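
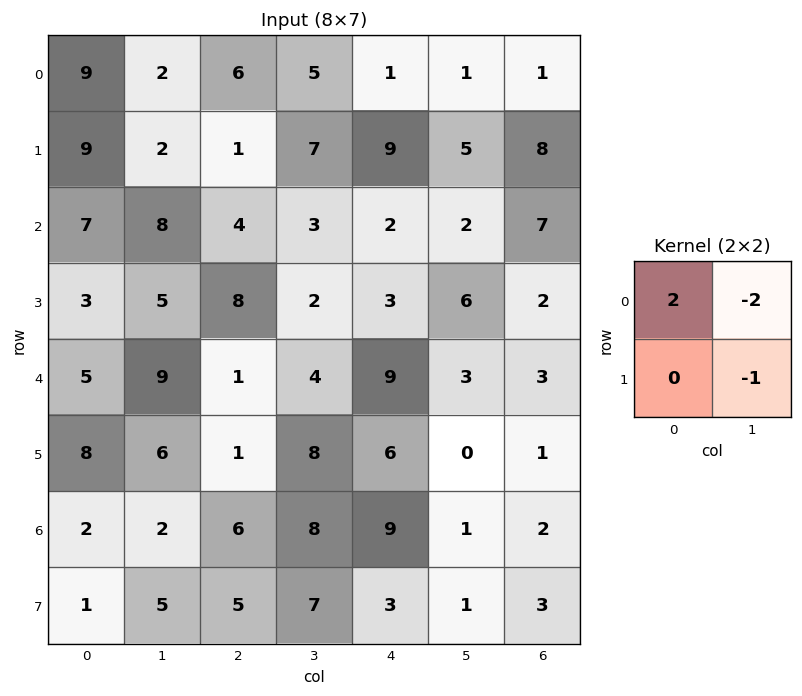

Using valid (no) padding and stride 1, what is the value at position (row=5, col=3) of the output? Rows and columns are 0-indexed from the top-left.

The receptive field on the input at this output position is [8 6 / 8 9]. Elementwise product with the kernel and sum: 8·2 + 6·-2 + 9·-1.

-5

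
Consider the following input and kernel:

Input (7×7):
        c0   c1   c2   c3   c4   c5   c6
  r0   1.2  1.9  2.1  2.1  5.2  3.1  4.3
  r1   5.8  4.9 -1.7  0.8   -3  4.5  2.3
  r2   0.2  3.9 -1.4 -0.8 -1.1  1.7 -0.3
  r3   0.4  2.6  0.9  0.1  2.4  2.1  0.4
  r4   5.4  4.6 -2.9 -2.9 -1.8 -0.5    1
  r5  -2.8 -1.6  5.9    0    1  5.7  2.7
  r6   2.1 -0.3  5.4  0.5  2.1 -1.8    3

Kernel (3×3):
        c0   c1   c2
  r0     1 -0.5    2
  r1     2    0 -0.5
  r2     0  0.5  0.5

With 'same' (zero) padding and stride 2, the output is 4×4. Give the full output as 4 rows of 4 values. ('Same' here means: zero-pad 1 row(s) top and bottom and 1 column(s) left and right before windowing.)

4.4 2.3 3.4 7.35
6.45 16.05 11.1 6.95
0.5 15.95 0.9 2.25
-1.65 -5.4 12.8 0.75

Output[0,0]: The receptive field on the zero-padded input at this output position is [0 0 0 / 0 1.2 1.9 / 0 5.8 4.9]. Elementwise product with the kernel and sum: 0·1 + 0·-0.5 + 0·2 + 0·2 + 1.9·-0.5 + 5.8·0.5 + 4.9·0.5.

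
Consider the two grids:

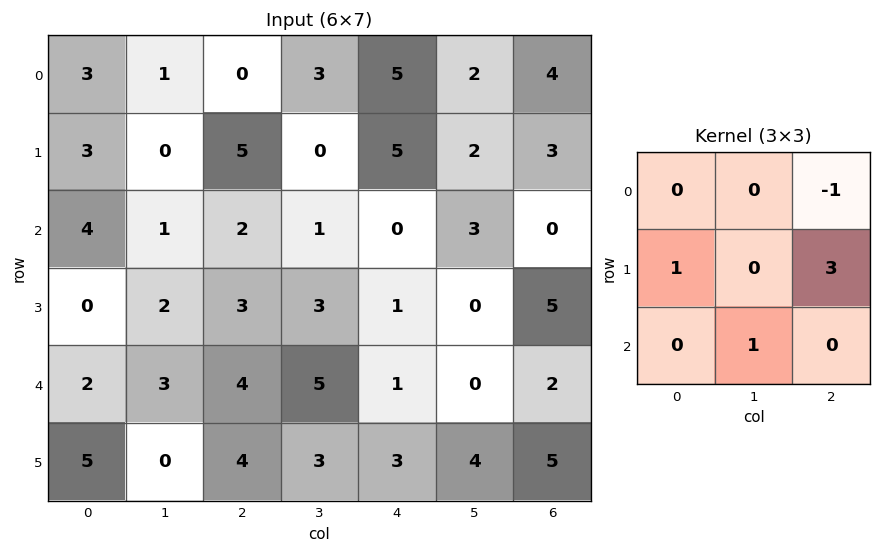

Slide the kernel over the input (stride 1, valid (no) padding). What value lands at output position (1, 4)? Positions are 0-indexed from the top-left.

The receptive field on the input at this output position is [5 2 3 / 0 3 0 / 1 0 5]. Elementwise product with the kernel and sum: 3·-1 + 0·1 + 0·3 + 0·1.

-3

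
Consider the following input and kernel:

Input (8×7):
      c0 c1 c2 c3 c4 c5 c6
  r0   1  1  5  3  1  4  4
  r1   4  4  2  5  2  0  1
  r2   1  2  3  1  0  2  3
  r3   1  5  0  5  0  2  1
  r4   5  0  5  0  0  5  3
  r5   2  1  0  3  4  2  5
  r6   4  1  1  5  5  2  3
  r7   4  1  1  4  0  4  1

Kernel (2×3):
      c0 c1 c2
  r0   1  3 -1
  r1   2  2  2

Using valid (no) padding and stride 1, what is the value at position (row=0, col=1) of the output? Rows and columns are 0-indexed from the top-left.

35

The receptive field on the input at this output position is [1 5 3 / 4 2 5]. Elementwise product with the kernel and sum: 1·1 + 5·3 + 3·-1 + 4·2 + 2·2 + 5·2.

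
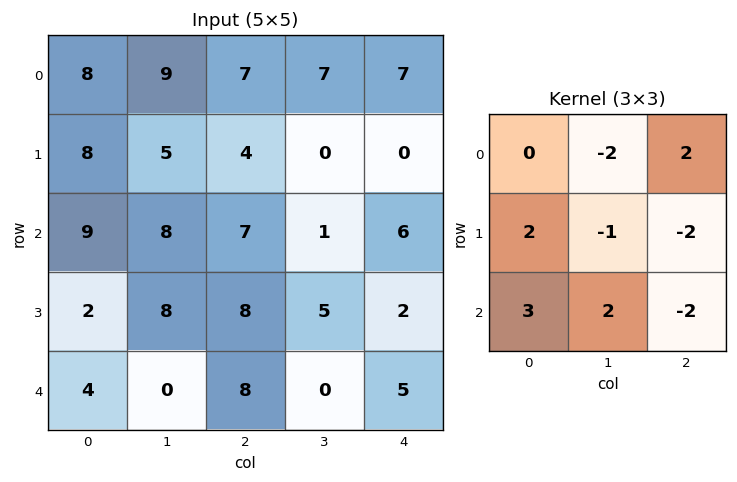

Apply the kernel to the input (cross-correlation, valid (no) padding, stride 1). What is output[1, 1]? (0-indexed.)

29

The receptive field on the input at this output position is [5 4 0 / 8 7 1 / 8 8 5]. Elementwise product with the kernel and sum: 4·-2 + 0·2 + 8·2 + 7·-1 + 1·-2 + 8·3 + 8·2 + 5·-2.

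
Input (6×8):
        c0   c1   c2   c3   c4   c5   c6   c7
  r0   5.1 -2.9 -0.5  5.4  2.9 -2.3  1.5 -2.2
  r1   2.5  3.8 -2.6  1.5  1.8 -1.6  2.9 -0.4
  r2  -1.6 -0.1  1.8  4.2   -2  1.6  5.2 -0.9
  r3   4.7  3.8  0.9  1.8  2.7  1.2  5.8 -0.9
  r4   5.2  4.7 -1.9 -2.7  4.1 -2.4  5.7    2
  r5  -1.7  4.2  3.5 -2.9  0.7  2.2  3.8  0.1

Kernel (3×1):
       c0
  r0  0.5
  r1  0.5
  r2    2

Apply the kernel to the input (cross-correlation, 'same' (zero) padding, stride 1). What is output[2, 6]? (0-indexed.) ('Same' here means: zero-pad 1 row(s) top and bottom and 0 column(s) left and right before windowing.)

15.65

The receptive field on the zero-padded input at this output position is [2.9 / 5.2 / 5.8]. Elementwise product with the kernel and sum: 2.9·0.5 + 5.2·0.5 + 5.8·2.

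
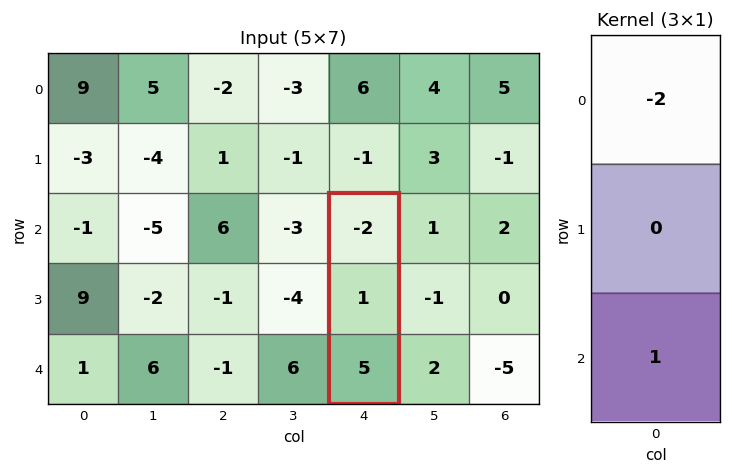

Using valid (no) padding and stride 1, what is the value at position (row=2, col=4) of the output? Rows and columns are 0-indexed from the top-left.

The receptive field on the input at this output position is [-2 / 1 / 5]. Elementwise product with the kernel and sum: -2·-2 + 5·1.

9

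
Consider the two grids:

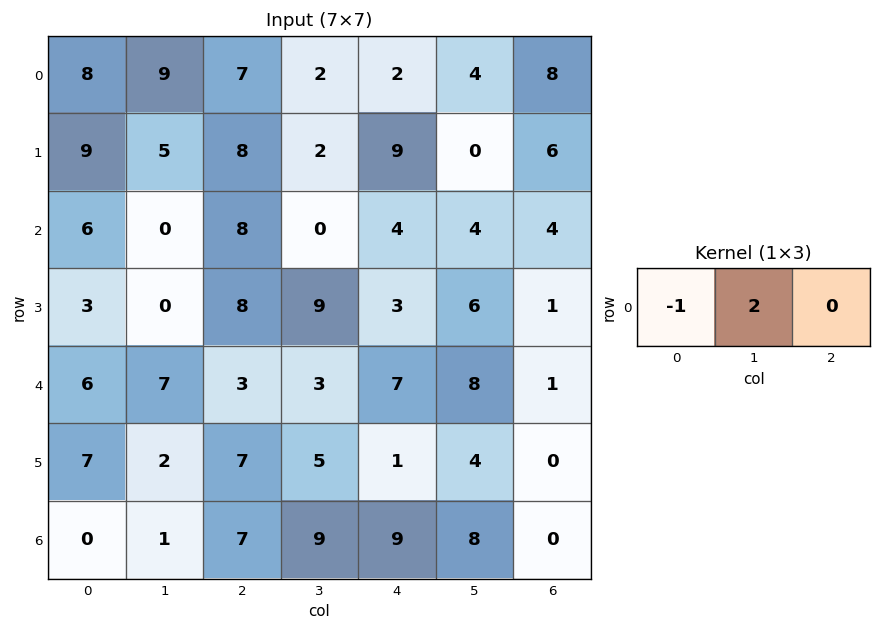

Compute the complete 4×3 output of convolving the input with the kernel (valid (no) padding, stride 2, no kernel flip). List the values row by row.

10 -3 6
-6 -8 4
8 3 9
2 11 7

Output[0,0]: The receptive field on the input at this output position is [8 9 7]. Elementwise product with the kernel and sum: 8·-1 + 9·2.
Output[0,1]: The receptive field on the input at this output position is [7 2 2]. Elementwise product with the kernel and sum: 7·-1 + 2·2.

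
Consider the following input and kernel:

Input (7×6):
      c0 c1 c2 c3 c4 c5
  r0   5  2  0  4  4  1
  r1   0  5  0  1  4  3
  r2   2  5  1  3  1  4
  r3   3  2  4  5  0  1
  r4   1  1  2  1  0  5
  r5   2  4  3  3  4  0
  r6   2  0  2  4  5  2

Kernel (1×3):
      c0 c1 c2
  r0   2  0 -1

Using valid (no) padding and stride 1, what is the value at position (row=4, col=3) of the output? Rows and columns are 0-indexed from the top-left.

The receptive field on the input at this output position is [1 0 5]. Elementwise product with the kernel and sum: 1·2 + 5·-1.

-3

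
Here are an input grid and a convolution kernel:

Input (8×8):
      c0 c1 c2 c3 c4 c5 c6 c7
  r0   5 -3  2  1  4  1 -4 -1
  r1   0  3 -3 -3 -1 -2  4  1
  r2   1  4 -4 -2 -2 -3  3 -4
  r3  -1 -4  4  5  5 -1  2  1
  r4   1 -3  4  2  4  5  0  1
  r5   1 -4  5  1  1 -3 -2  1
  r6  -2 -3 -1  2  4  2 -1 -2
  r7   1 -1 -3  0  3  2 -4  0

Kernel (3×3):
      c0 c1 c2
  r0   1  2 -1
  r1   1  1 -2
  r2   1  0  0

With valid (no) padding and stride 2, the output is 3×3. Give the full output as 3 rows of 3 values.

7 -8 -3
1 -3 -7
-24 7 20

Output[0,0]: The receptive field on the input at this output position is [5 -3 2 / 0 3 -3 / 1 4 -4]. Elementwise product with the kernel and sum: 5·1 + -3·2 + 2·-1 + 0·1 + 3·1 + -3·-2 + 1·1.
Output[0,1]: The receptive field on the input at this output position is [2 1 4 / -3 -3 -1 / -4 -2 -2]. Elementwise product with the kernel and sum: 2·1 + 1·2 + 4·-1 + -3·1 + -3·1 + -1·-2 + -4·1.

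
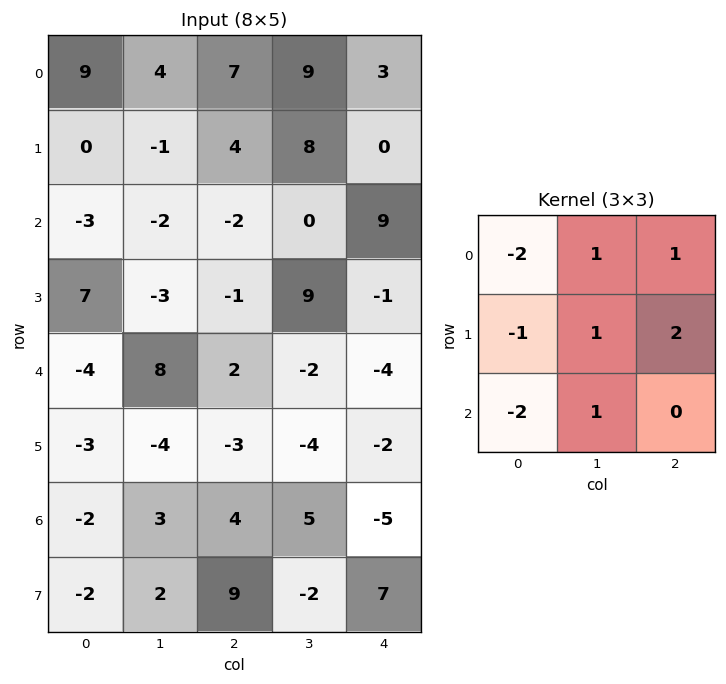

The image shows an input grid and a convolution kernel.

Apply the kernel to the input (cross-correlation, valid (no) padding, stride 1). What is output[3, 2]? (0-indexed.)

The receptive field on the input at this output position is [-1 9 -1 / 2 -2 -4 / -3 -4 -2]. Elementwise product with the kernel and sum: -1·-2 + 9·1 + -1·1 + 2·-1 + -2·1 + -4·2 + -3·-2 + -4·1.

0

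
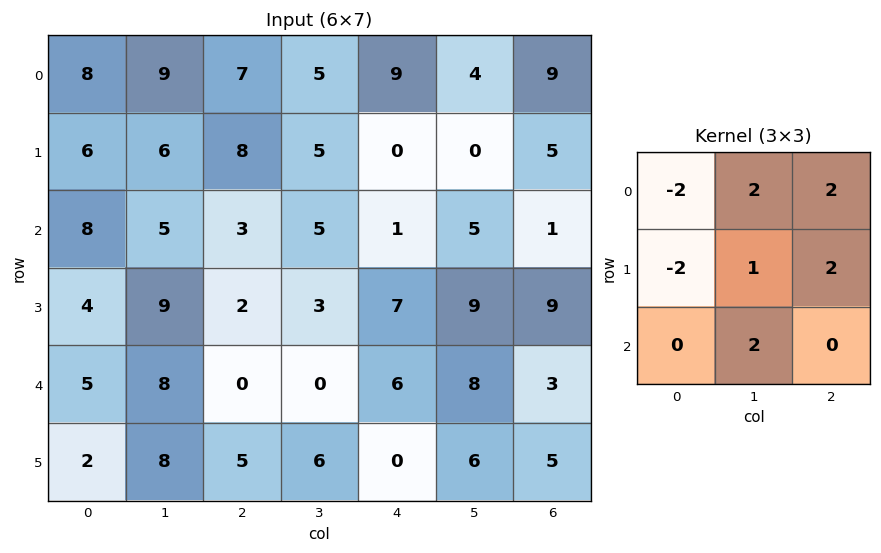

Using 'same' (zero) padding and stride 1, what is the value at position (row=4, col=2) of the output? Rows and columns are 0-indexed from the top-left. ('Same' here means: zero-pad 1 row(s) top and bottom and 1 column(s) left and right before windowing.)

-14

The receptive field on the zero-padded input at this output position is [9 2 3 / 8 0 0 / 8 5 6]. Elementwise product with the kernel and sum: 9·-2 + 2·2 + 3·2 + 8·-2 + 0·1 + 0·2 + 5·2.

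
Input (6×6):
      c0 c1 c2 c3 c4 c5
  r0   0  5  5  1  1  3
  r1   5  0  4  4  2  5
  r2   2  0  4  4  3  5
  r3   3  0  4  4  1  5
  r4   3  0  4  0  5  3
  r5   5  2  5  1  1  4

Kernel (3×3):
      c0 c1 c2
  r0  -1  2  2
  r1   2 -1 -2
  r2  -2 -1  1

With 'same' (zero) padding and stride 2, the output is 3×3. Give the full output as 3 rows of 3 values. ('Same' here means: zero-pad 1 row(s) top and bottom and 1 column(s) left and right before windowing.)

-15 3 -10
5 4 1
0 4 -2

Output[0,0]: The receptive field on the zero-padded input at this output position is [0 0 0 / 0 0 5 / 0 5 0]. Elementwise product with the kernel and sum: 0·-1 + 0·2 + 0·2 + 0·2 + 0·-1 + 5·-2 + 0·-2 + 5·-1 + 0·1.
Output[0,1]: The receptive field on the zero-padded input at this output position is [0 0 0 / 5 5 1 / 0 4 4]. Elementwise product with the kernel and sum: 0·-1 + 0·2 + 0·2 + 5·2 + 5·-1 + 1·-2 + 0·-2 + 4·-1 + 4·1.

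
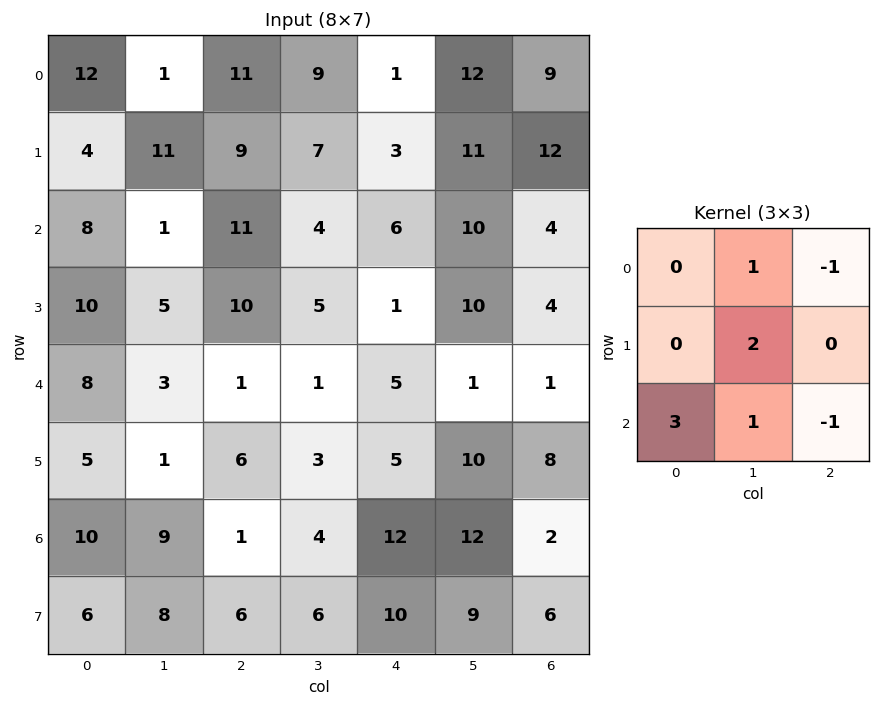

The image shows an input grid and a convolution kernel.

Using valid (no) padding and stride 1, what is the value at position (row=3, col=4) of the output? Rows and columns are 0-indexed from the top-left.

25

The receptive field on the input at this output position is [1 10 4 / 5 1 1 / 5 10 8]. Elementwise product with the kernel and sum: 10·1 + 4·-1 + 1·2 + 5·3 + 10·1 + 8·-1.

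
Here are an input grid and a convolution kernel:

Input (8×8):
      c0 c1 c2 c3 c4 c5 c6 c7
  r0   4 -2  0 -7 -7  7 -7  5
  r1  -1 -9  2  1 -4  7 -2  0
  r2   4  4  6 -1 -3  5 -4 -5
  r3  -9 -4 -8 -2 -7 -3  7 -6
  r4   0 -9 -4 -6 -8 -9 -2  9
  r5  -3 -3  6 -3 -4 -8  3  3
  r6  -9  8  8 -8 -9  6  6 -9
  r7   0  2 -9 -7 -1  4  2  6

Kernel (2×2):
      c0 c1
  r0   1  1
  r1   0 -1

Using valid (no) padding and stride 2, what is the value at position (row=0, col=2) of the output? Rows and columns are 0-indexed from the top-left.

The receptive field on the input at this output position is [-7 7 / -4 7]. Elementwise product with the kernel and sum: -7·1 + 7·1 + 7·-1.

-7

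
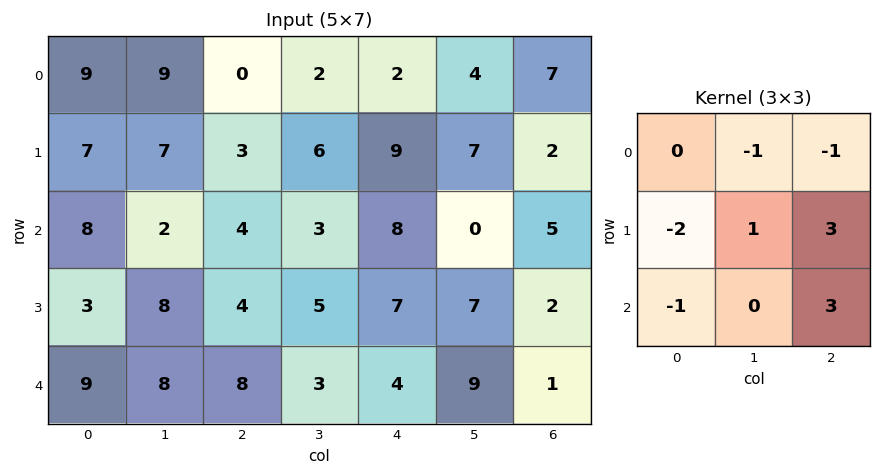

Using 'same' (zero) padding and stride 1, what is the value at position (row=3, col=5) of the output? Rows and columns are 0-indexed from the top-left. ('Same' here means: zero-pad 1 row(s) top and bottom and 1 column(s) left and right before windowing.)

-7

The receptive field on the zero-padded input at this output position is [8 0 5 / 7 7 2 / 4 9 1]. Elementwise product with the kernel and sum: 0·-1 + 5·-1 + 7·-2 + 7·1 + 2·3 + 4·-1 + 1·3.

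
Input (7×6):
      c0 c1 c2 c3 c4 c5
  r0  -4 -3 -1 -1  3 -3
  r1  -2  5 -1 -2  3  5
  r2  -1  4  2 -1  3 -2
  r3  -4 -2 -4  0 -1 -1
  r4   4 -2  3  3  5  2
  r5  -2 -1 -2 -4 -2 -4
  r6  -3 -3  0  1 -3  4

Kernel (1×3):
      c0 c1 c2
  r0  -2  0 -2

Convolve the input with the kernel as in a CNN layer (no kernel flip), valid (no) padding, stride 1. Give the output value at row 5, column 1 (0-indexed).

10

The receptive field on the input at this output position is [-1 -2 -4]. Elementwise product with the kernel and sum: -1·-2 + -4·-2.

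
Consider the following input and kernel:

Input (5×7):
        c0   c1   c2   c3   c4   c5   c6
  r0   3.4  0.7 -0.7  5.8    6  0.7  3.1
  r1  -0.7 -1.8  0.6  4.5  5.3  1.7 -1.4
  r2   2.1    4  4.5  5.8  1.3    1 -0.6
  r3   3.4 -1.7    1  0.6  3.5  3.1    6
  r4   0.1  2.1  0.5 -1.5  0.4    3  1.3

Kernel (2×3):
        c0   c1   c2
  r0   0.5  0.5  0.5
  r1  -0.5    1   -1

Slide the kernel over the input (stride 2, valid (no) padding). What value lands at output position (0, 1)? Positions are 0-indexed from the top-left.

The receptive field on the input at this output position is [-0.7 5.8 6 / 0.6 4.5 5.3]. Elementwise product with the kernel and sum: -0.7·0.5 + 5.8·0.5 + 6·0.5 + 0.6·-0.5 + 4.5·1 + 5.3·-1.

4.45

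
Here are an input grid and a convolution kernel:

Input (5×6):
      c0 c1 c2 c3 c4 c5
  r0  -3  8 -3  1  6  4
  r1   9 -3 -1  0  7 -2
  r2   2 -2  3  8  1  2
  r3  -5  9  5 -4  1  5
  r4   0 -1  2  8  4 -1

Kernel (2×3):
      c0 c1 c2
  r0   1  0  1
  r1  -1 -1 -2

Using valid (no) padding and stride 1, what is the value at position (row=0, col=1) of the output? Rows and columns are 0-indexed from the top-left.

The receptive field on the input at this output position is [8 -3 1 / -3 -1 0]. Elementwise product with the kernel and sum: 8·1 + 1·1 + -3·-1 + -1·-1 + 0·-2.

13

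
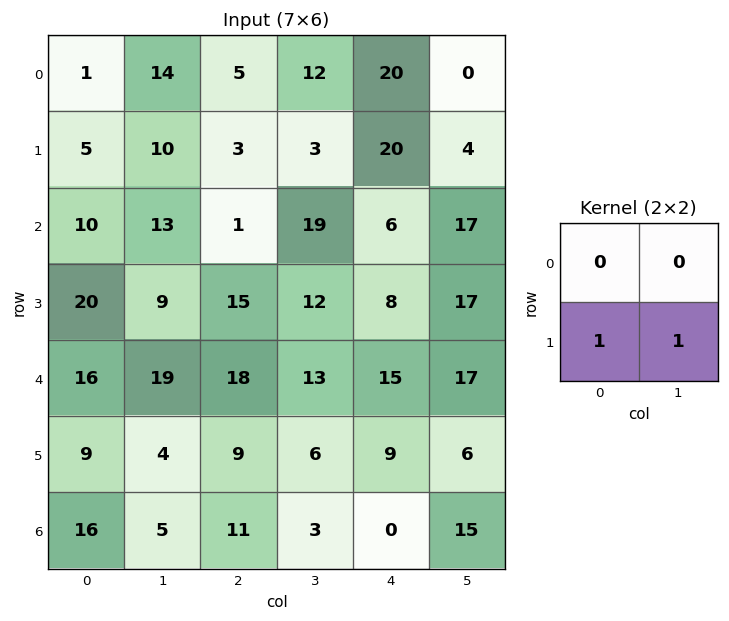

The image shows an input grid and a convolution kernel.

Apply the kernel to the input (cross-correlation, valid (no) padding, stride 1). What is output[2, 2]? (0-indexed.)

The receptive field on the input at this output position is [1 19 / 15 12]. Elementwise product with the kernel and sum: 15·1 + 12·1.

27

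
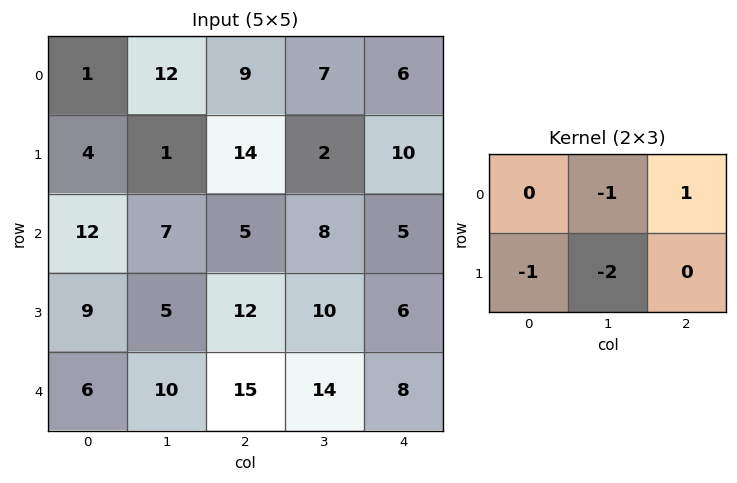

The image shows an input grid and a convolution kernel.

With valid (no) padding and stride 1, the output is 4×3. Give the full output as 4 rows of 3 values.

Output[0,0]: The receptive field on the input at this output position is [1 12 9 / 4 1 14]. Elementwise product with the kernel and sum: 12·-1 + 9·1 + 4·-1 + 1·-2.
Output[0,1]: The receptive field on the input at this output position is [12 9 7 / 1 14 2]. Elementwise product with the kernel and sum: 9·-1 + 7·1 + 1·-1 + 14·-2.

-9 -31 -19
-13 -29 -13
-21 -26 -35
-19 -42 -47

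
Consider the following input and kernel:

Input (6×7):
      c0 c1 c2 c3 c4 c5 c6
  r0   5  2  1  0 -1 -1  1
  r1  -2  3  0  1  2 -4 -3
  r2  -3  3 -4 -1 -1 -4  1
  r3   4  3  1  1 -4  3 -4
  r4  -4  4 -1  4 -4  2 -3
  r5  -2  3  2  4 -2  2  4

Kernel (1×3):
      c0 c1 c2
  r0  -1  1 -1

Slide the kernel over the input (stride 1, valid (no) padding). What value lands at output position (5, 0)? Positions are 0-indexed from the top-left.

The receptive field on the input at this output position is [-2 3 2]. Elementwise product with the kernel and sum: -2·-1 + 3·1 + 2·-1.

3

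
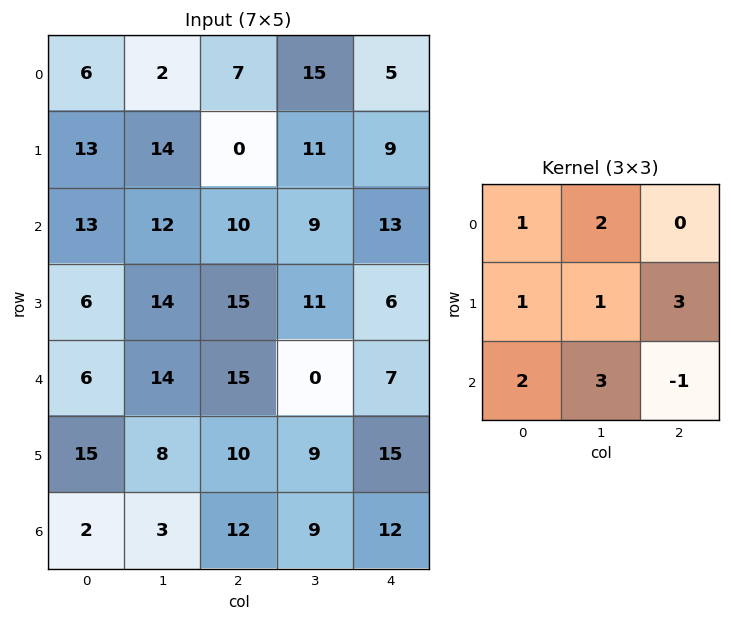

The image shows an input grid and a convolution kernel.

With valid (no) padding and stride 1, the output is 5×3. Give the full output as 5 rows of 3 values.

Output[0,0]: The receptive field on the input at this output position is [6 2 7 / 13 14 0 / 13 12 10]. Elementwise product with the kernel and sum: 6·1 + 2·2 + 13·1 + 14·1 + 0·3 + 13·2 + 12·3 + 10·-1.

89 108 109
135 125 137
141 167 95
143 110 105
88 122 118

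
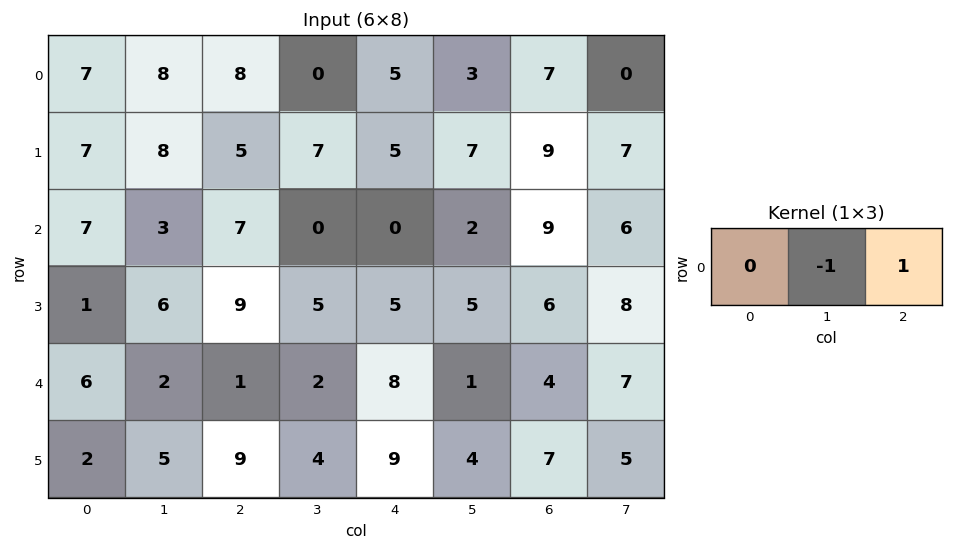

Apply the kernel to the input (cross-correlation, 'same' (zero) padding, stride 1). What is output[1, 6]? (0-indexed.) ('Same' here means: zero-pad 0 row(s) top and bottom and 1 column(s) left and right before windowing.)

-2

The receptive field on the zero-padded input at this output position is [7 9 7]. Elementwise product with the kernel and sum: 9·-1 + 7·1.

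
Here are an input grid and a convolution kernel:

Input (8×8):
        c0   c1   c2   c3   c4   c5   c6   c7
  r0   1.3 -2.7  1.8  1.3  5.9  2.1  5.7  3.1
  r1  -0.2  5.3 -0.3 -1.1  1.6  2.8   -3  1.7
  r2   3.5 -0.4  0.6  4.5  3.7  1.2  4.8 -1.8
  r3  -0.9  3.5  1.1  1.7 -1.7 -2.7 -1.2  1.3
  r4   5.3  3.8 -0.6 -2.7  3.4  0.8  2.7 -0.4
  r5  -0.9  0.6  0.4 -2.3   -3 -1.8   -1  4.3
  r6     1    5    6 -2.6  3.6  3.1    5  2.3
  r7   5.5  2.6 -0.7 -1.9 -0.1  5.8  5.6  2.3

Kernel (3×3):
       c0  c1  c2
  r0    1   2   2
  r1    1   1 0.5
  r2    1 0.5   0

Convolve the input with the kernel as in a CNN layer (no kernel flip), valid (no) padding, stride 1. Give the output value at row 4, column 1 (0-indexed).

5.05

The receptive field on the input at this output position is [3.8 -0.6 -2.7 / 0.6 0.4 -2.3 / 5 6 -2.6]. Elementwise product with the kernel and sum: 3.8·1 + -0.6·2 + -2.7·2 + 0.6·1 + 0.4·1 + -2.3·0.5 + 5·1 + 6·0.5.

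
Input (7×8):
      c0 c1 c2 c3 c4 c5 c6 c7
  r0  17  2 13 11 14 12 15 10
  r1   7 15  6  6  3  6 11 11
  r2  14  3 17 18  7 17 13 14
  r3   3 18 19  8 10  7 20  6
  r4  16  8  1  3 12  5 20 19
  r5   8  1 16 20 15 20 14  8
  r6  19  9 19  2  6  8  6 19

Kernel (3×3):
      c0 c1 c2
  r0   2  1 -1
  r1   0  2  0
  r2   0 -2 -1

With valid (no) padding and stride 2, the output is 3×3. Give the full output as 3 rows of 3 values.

30 -8 -10
33 43 2
4 23 27

Output[0,0]: The receptive field on the input at this output position is [17 2 13 / 7 15 6 / 14 3 17]. Elementwise product with the kernel and sum: 17·2 + 2·1 + 13·-1 + 15·2 + 3·-2 + 17·-1.
Output[0,1]: The receptive field on the input at this output position is [13 11 14 / 6 6 3 / 17 18 7]. Elementwise product with the kernel and sum: 13·2 + 11·1 + 14·-1 + 6·2 + 18·-2 + 7·-1.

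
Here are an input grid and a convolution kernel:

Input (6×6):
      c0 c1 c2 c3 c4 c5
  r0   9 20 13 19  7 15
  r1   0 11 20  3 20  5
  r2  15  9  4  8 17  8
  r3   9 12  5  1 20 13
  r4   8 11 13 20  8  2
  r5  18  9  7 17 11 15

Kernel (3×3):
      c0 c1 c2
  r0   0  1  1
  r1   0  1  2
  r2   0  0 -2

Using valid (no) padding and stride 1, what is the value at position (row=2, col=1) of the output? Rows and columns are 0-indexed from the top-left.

-21

The receptive field on the input at this output position is [9 4 8 / 12 5 1 / 11 13 20]. Elementwise product with the kernel and sum: 4·1 + 8·1 + 5·1 + 1·2 + 20·-2.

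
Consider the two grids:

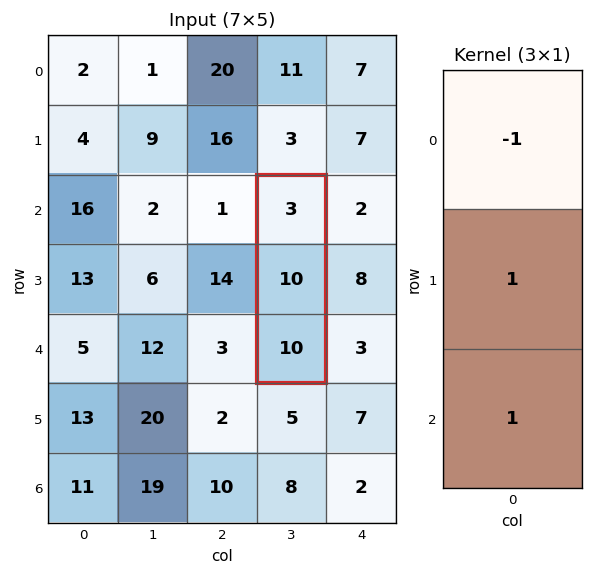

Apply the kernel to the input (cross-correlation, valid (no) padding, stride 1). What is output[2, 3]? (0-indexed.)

17

The receptive field on the input at this output position is [3 / 10 / 10]. Elementwise product with the kernel and sum: 3·-1 + 10·1 + 10·1.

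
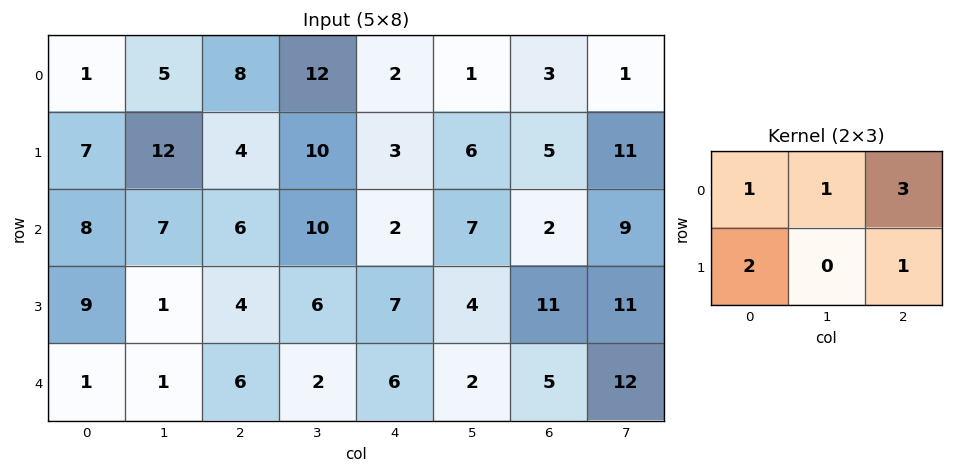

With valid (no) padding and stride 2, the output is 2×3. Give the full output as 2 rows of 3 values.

Output[0,0]: The receptive field on the input at this output position is [1 5 8 / 7 12 4]. Elementwise product with the kernel and sum: 1·1 + 5·1 + 8·3 + 7·2 + 4·1.

48 37 23
55 37 40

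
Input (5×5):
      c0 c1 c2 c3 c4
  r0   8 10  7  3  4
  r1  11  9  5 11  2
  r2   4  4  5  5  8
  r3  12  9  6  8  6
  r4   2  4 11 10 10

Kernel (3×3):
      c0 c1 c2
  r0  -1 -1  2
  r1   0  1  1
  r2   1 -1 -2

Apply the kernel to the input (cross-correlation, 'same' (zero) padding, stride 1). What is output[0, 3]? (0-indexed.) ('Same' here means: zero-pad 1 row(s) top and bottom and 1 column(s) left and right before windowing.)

-3

The receptive field on the zero-padded input at this output position is [0 0 0 / 7 3 4 / 5 11 2]. Elementwise product with the kernel and sum: 0·-1 + 0·-1 + 0·2 + 3·1 + 4·1 + 5·1 + 11·-1 + 2·-2.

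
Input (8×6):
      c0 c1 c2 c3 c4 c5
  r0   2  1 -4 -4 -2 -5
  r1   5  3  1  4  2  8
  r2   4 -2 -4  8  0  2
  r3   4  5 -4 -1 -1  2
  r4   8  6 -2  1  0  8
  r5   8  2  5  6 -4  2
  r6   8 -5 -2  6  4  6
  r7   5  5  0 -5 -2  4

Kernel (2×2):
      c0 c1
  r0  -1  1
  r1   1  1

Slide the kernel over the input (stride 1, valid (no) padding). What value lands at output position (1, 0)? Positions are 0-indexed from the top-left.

0

The receptive field on the input at this output position is [5 3 / 4 -2]. Elementwise product with the kernel and sum: 5·-1 + 3·1 + 4·1 + -2·1.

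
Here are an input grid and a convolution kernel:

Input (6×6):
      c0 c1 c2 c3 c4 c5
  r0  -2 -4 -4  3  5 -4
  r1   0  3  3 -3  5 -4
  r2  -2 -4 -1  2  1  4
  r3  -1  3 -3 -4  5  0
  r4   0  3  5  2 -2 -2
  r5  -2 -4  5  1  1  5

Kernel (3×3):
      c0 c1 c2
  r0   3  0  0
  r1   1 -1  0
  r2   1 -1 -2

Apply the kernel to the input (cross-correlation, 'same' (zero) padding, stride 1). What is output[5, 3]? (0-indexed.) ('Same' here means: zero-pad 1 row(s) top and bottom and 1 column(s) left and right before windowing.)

The receptive field on the zero-padded input at this output position is [5 2 -2 / 5 1 1 / 0 0 0]. Elementwise product with the kernel and sum: 5·3 + 5·1 + 1·-1 + 0·1 + 0·-1 + 0·-2.

19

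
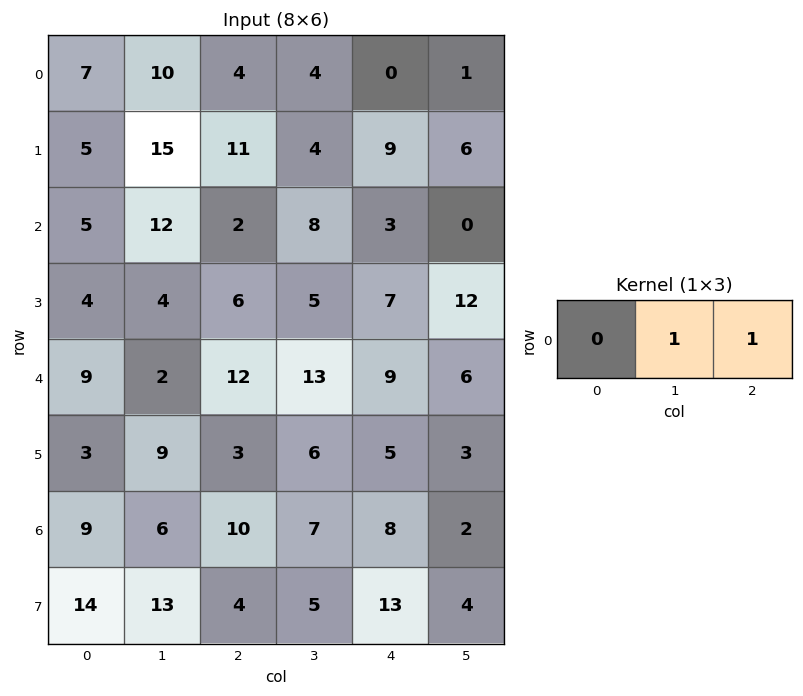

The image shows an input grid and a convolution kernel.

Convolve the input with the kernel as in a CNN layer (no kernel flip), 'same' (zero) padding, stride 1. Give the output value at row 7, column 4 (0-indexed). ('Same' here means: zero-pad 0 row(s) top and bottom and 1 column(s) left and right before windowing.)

The receptive field on the zero-padded input at this output position is [5 13 4]. Elementwise product with the kernel and sum: 13·1 + 4·1.

17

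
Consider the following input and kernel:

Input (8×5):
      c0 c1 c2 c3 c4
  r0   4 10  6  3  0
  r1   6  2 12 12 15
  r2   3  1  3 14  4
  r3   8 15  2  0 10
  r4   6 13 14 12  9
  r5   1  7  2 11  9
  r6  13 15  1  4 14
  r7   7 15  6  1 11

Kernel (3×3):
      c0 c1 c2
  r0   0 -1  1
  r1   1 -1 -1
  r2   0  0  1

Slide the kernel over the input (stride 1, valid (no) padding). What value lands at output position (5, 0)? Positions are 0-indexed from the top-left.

-2

The receptive field on the input at this output position is [1 7 2 / 13 15 1 / 7 15 6]. Elementwise product with the kernel and sum: 7·-1 + 2·1 + 13·1 + 15·-1 + 1·-1 + 6·1.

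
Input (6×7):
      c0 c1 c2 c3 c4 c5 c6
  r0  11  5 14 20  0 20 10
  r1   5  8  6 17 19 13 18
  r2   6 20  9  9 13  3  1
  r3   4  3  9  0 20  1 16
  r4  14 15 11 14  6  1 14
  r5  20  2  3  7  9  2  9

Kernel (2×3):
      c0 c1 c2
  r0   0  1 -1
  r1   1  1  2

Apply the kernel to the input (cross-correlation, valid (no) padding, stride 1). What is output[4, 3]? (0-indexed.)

25

The receptive field on the input at this output position is [14 6 1 / 7 9 2]. Elementwise product with the kernel and sum: 6·1 + 1·-1 + 7·1 + 9·1 + 2·2.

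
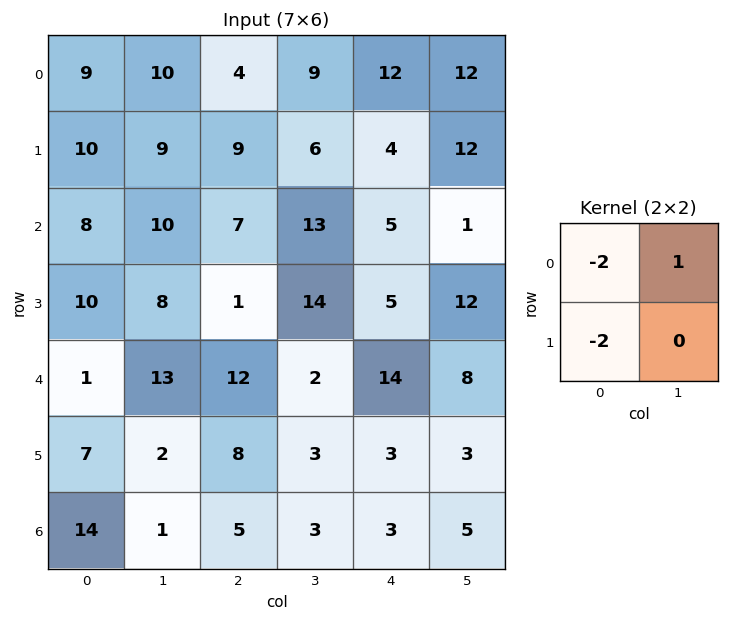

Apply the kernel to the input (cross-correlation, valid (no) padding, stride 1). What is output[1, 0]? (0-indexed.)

The receptive field on the input at this output position is [10 9 / 8 10]. Elementwise product with the kernel and sum: 10·-2 + 9·1 + 8·-2.

-27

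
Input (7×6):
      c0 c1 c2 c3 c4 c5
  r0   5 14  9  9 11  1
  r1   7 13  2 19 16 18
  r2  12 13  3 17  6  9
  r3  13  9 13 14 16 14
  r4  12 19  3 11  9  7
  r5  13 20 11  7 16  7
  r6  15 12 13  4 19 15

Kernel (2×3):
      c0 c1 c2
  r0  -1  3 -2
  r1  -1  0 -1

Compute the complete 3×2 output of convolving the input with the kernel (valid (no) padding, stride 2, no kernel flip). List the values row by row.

10 -22
-5 7
15 -15

Output[0,0]: The receptive field on the input at this output position is [5 14 9 / 7 13 2]. Elementwise product with the kernel and sum: 5·-1 + 14·3 + 9·-2 + 7·-1 + 2·-1.
Output[0,1]: The receptive field on the input at this output position is [9 9 11 / 2 19 16]. Elementwise product with the kernel and sum: 9·-1 + 9·3 + 11·-2 + 2·-1 + 16·-1.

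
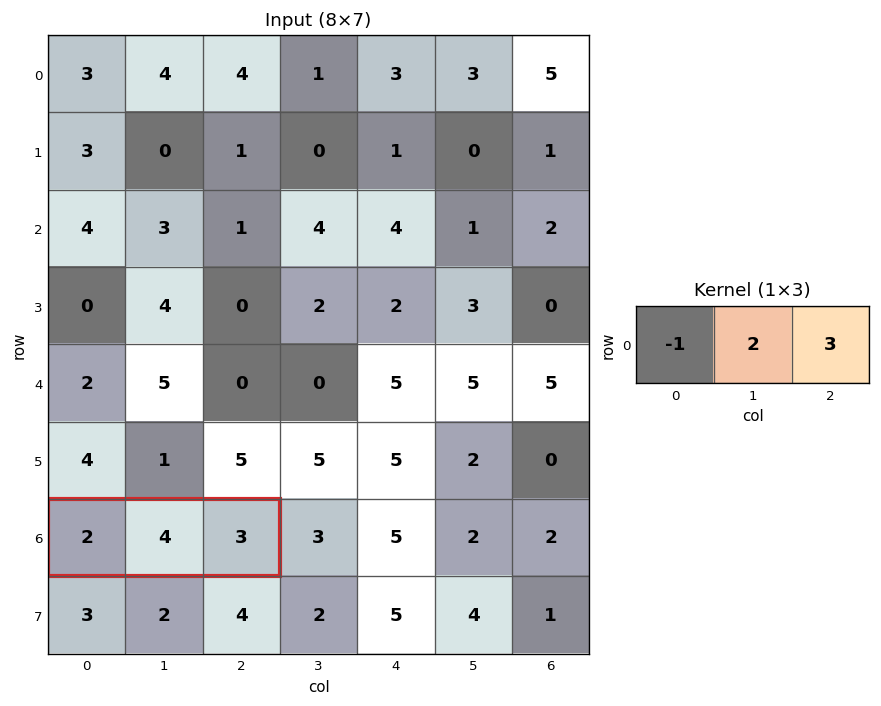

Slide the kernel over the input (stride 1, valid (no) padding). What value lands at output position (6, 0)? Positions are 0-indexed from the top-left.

15

The receptive field on the input at this output position is [2 4 3]. Elementwise product with the kernel and sum: 2·-1 + 4·2 + 3·3.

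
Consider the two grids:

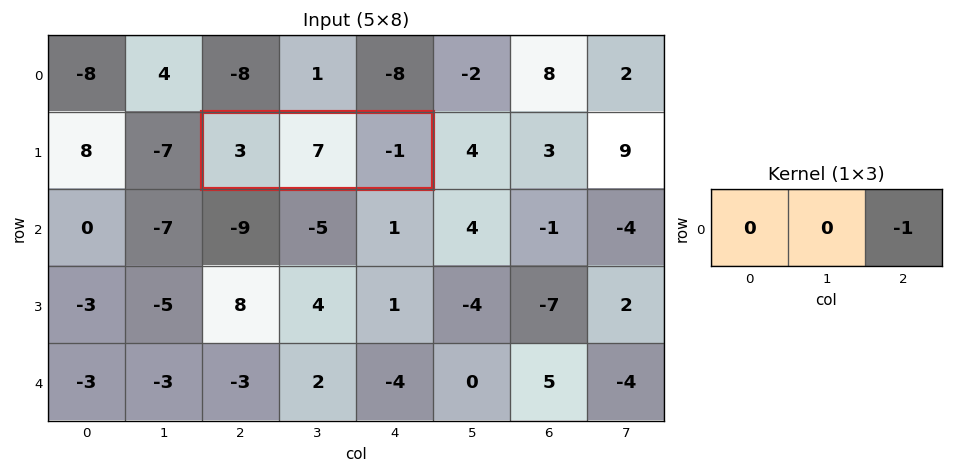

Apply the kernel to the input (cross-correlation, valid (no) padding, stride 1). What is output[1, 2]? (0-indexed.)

The receptive field on the input at this output position is [3 7 -1]. Elementwise product with the kernel and sum: -1·-1.

1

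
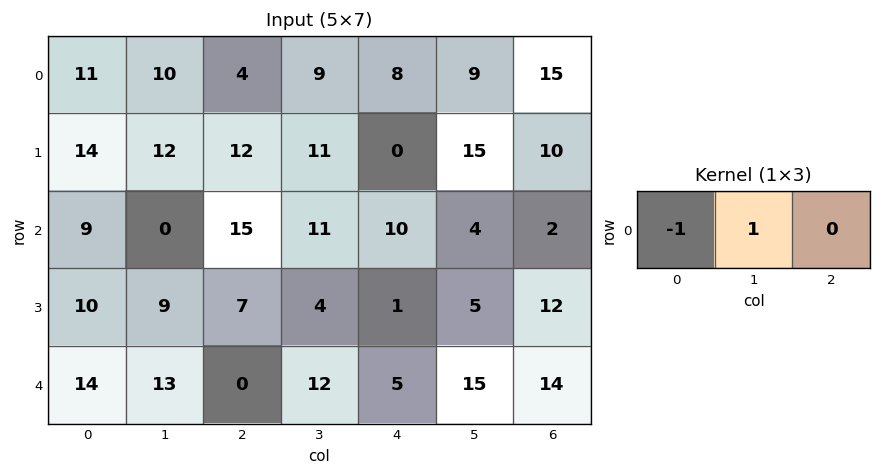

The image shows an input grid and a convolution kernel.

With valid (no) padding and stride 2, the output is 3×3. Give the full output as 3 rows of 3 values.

Output[0,0]: The receptive field on the input at this output position is [11 10 4]. Elementwise product with the kernel and sum: 11·-1 + 10·1.

-1 5 1
-9 -4 -6
-1 12 10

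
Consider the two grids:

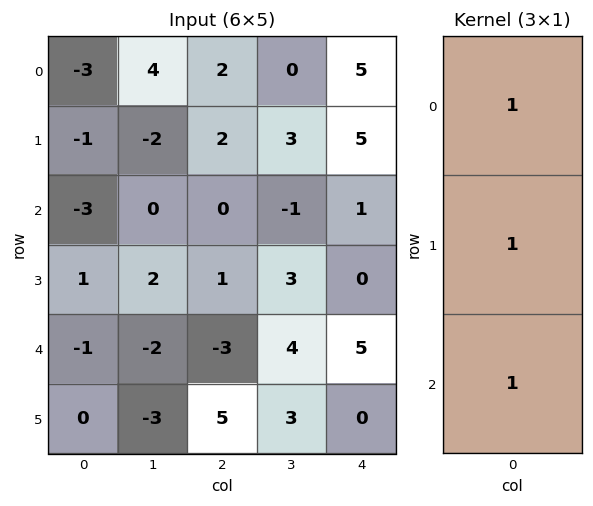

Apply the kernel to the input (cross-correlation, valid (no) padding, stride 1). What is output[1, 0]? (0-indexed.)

The receptive field on the input at this output position is [-1 / -3 / 1]. Elementwise product with the kernel and sum: -1·1 + -3·1 + 1·1.

-3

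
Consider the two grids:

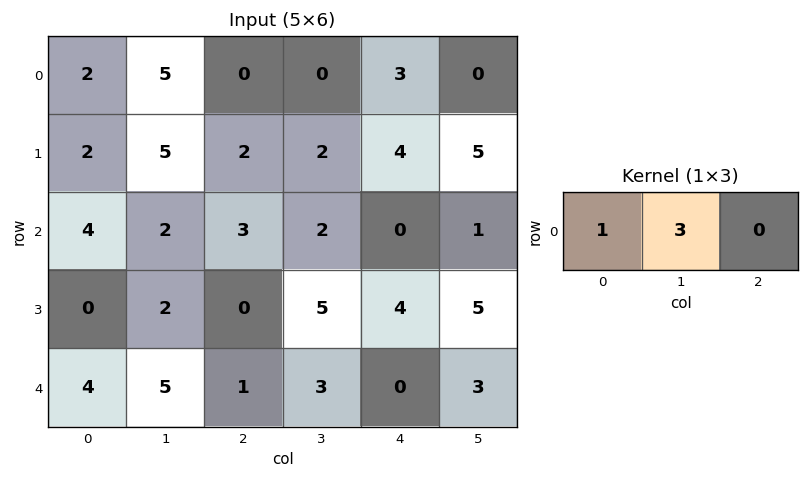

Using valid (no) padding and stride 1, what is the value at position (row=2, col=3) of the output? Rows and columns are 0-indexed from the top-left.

The receptive field on the input at this output position is [2 0 1]. Elementwise product with the kernel and sum: 2·1 + 0·3.

2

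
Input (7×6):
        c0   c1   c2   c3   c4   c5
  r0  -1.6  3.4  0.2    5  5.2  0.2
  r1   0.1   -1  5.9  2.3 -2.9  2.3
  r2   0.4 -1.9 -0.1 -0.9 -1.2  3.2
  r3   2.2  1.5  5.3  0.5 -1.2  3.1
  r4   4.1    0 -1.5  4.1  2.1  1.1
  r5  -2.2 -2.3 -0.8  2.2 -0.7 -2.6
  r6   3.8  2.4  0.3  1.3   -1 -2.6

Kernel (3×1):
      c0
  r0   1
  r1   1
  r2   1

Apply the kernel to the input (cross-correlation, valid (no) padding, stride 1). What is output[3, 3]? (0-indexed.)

The receptive field on the input at this output position is [0.5 / 4.1 / 2.2]. Elementwise product with the kernel and sum: 0.5·1 + 4.1·1 + 2.2·1.

6.8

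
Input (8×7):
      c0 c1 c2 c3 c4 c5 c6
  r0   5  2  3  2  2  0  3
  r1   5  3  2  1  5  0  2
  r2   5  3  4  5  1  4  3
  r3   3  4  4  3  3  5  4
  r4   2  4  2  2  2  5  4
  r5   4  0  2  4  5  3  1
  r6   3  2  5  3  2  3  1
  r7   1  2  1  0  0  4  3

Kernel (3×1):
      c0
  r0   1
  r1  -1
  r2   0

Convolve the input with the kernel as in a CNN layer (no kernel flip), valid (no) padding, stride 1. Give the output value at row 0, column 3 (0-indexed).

The receptive field on the input at this output position is [2 / 1 / 5]. Elementwise product with the kernel and sum: 2·1 + 1·-1.

1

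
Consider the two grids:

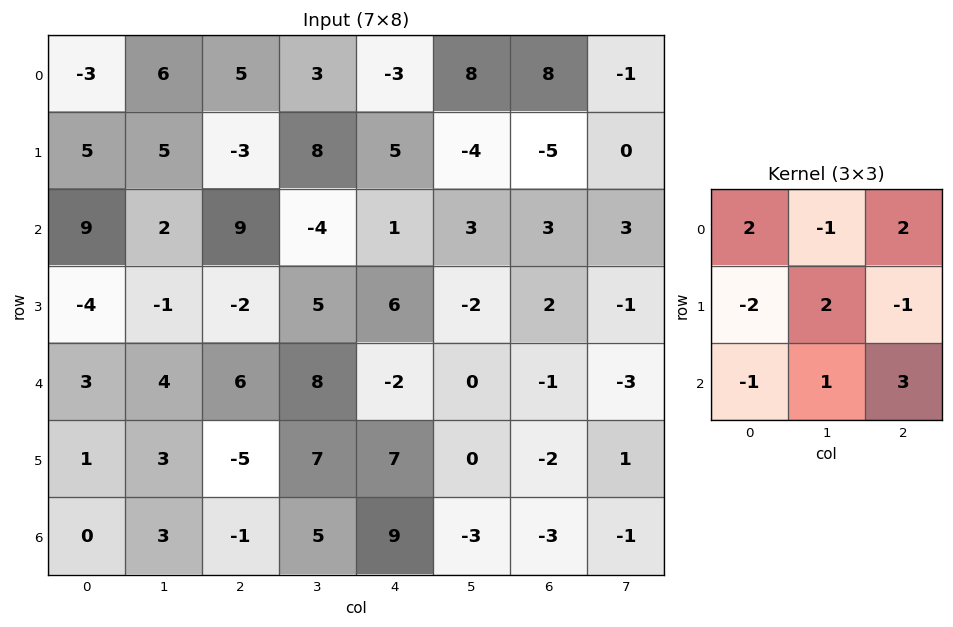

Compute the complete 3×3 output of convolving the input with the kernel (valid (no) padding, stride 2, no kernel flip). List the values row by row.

21 8 0
61 28 -14
23 50 -39

Output[0,0]: The receptive field on the input at this output position is [-3 6 5 / 5 5 -3 / 9 2 9]. Elementwise product with the kernel and sum: -3·2 + 6·-1 + 5·2 + 5·-2 + 5·2 + -3·-1 + 9·-1 + 2·1 + 9·3.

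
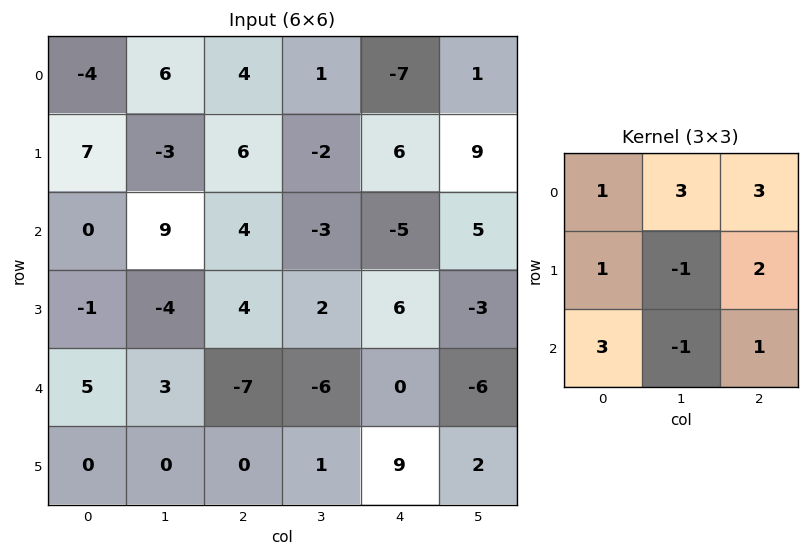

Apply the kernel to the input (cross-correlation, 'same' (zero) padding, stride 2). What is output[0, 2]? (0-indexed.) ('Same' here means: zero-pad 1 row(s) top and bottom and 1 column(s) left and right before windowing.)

The receptive field on the zero-padded input at this output position is [0 0 0 / 1 -7 1 / -2 6 9]. Elementwise product with the kernel and sum: 0·1 + 0·3 + 0·3 + 1·1 + -7·-1 + 1·2 + -2·3 + 6·-1 + 9·1.

7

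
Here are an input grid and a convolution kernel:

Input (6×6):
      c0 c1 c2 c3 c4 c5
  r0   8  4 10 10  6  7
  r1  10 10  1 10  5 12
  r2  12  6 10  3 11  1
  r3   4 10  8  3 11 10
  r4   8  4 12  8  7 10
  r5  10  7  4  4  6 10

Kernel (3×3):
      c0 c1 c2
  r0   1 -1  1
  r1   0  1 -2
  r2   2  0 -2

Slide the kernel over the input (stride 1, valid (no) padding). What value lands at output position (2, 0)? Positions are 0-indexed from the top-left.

2

The receptive field on the input at this output position is [12 6 10 / 4 10 8 / 8 4 12]. Elementwise product with the kernel and sum: 12·1 + 6·-1 + 10·1 + 10·1 + 8·-2 + 8·2 + 12·-2.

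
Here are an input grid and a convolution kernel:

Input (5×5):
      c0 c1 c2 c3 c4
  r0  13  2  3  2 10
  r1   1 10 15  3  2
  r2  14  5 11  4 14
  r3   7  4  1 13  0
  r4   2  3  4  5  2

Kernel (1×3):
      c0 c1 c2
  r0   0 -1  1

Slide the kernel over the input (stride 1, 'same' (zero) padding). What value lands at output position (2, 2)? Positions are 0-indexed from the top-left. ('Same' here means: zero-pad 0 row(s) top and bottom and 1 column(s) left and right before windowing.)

The receptive field on the zero-padded input at this output position is [5 11 4]. Elementwise product with the kernel and sum: 11·-1 + 4·1.

-7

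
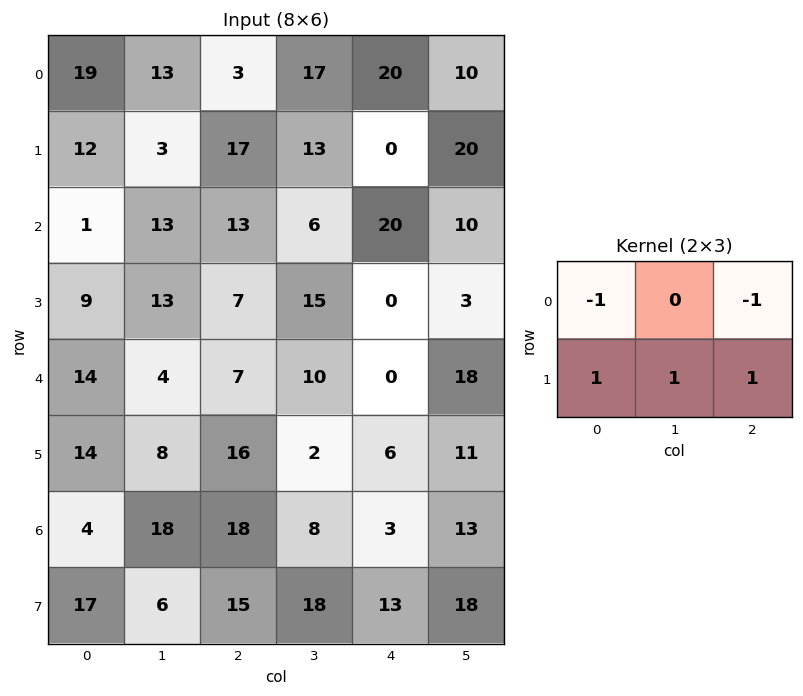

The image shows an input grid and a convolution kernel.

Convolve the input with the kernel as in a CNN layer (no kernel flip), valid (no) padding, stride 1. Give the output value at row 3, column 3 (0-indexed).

10

The receptive field on the input at this output position is [15 0 3 / 10 0 18]. Elementwise product with the kernel and sum: 15·-1 + 3·-1 + 10·1 + 0·1 + 18·1.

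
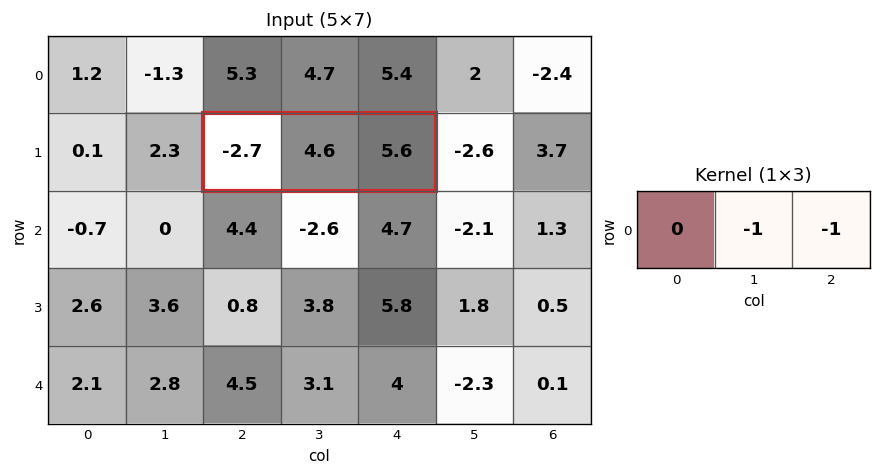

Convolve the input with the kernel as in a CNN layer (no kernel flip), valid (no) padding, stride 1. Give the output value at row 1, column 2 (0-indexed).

-10.2

The receptive field on the input at this output position is [-2.7 4.6 5.6]. Elementwise product with the kernel and sum: 4.6·-1 + 5.6·-1.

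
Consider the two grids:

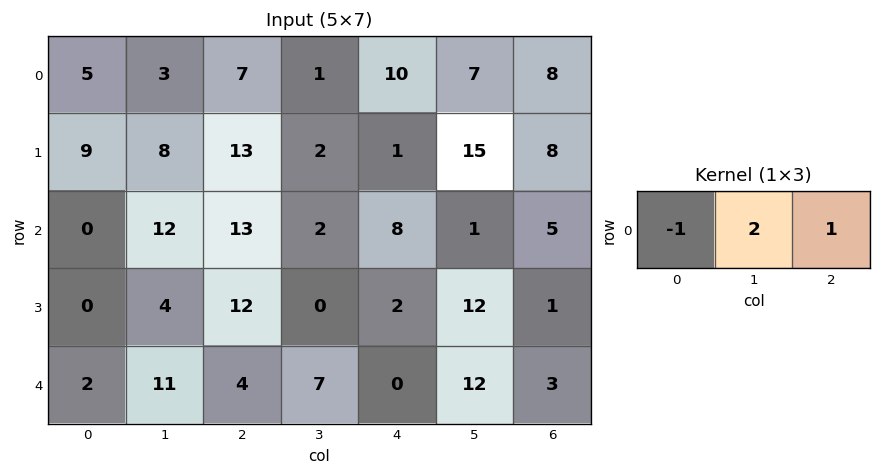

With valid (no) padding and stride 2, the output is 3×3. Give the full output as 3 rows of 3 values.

8 5 12
37 -1 -1
24 10 27

Output[0,0]: The receptive field on the input at this output position is [5 3 7]. Elementwise product with the kernel and sum: 5·-1 + 3·2 + 7·1.
Output[0,1]: The receptive field on the input at this output position is [7 1 10]. Elementwise product with the kernel and sum: 7·-1 + 1·2 + 10·1.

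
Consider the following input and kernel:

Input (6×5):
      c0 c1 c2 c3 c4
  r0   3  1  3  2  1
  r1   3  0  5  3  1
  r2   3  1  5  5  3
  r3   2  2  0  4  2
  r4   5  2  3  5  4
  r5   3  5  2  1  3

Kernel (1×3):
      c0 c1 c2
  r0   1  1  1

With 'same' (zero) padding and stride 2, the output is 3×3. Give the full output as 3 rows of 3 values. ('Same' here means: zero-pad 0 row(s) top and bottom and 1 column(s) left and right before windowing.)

4 6 3
4 11 8
7 10 9

Output[0,0]: The receptive field on the zero-padded input at this output position is [0 3 1]. Elementwise product with the kernel and sum: 0·1 + 3·1 + 1·1.
Output[0,1]: The receptive field on the zero-padded input at this output position is [1 3 2]. Elementwise product with the kernel and sum: 1·1 + 3·1 + 2·1.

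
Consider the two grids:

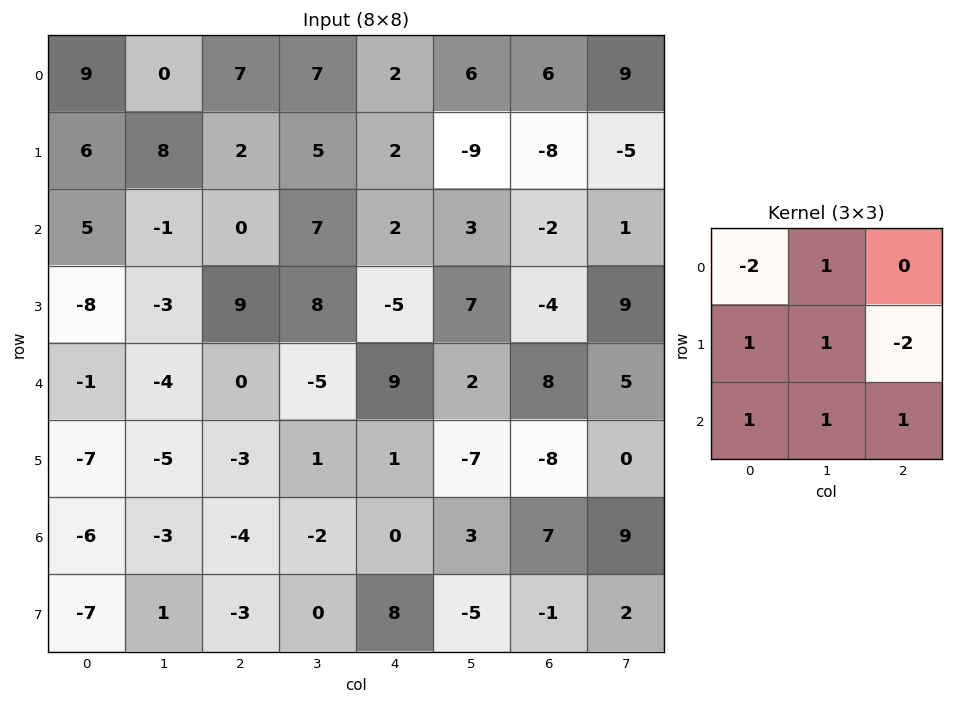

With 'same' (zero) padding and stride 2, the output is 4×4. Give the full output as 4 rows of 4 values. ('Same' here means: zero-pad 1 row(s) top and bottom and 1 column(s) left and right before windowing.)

Output[0,0]: The receptive field on the zero-padded input at this output position is [0 0 0 / 0 9 0 / 0 6 8]. Elementwise product with the kernel and sum: 0·-2 + 0·1 + 0·1 + 9·1 + 0·-2 + 0·1 + 6·1 + 8·1.

23 8 -5 -28
2 -15 5 21
-13 14 -26 -33
-13 2 -6 -6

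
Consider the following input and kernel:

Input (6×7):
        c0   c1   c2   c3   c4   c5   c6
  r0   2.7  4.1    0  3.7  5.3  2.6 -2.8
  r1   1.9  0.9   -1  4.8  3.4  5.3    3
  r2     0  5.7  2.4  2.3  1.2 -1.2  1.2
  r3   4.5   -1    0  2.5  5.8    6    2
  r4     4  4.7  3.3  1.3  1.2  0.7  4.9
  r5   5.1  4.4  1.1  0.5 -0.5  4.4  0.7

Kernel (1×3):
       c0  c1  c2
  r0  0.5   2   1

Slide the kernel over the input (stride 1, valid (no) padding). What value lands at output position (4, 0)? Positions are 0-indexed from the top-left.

The receptive field on the input at this output position is [4 4.7 3.3]. Elementwise product with the kernel and sum: 4·0.5 + 4.7·2 + 3.3·1.

14.7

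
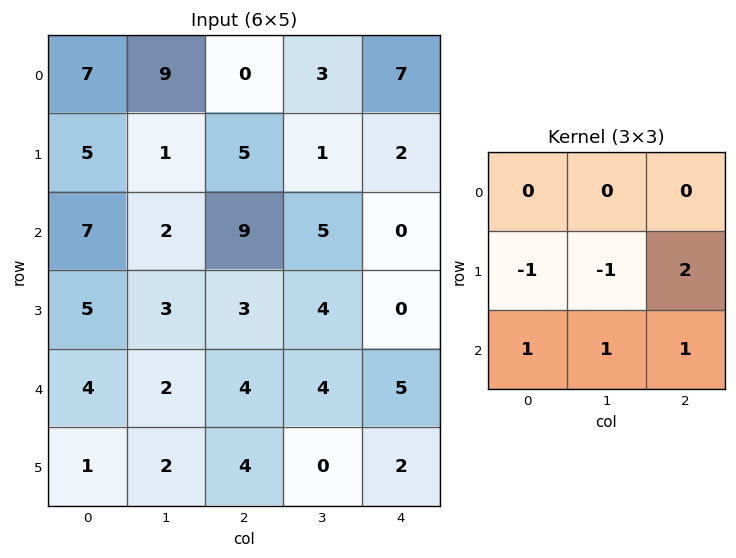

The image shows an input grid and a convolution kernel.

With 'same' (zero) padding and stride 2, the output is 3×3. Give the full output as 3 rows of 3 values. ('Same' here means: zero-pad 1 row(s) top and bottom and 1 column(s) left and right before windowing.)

17 4 -7
5 9 -1
3 8 -7

Output[0,0]: The receptive field on the zero-padded input at this output position is [0 0 0 / 0 7 9 / 0 5 1]. Elementwise product with the kernel and sum: 0·-1 + 7·-1 + 9·2 + 0·1 + 5·1 + 1·1.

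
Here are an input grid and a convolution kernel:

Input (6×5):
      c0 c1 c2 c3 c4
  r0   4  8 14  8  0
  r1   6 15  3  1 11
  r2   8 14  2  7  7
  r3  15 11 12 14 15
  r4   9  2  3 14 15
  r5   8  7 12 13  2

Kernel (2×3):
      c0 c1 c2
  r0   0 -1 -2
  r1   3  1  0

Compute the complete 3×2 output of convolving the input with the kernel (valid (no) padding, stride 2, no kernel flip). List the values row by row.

-3 2
38 29
23 5

Output[0,0]: The receptive field on the input at this output position is [4 8 14 / 6 15 3]. Elementwise product with the kernel and sum: 8·-1 + 14·-2 + 6·3 + 15·1.
Output[0,1]: The receptive field on the input at this output position is [14 8 0 / 3 1 11]. Elementwise product with the kernel and sum: 8·-1 + 0·-2 + 3·3 + 1·1.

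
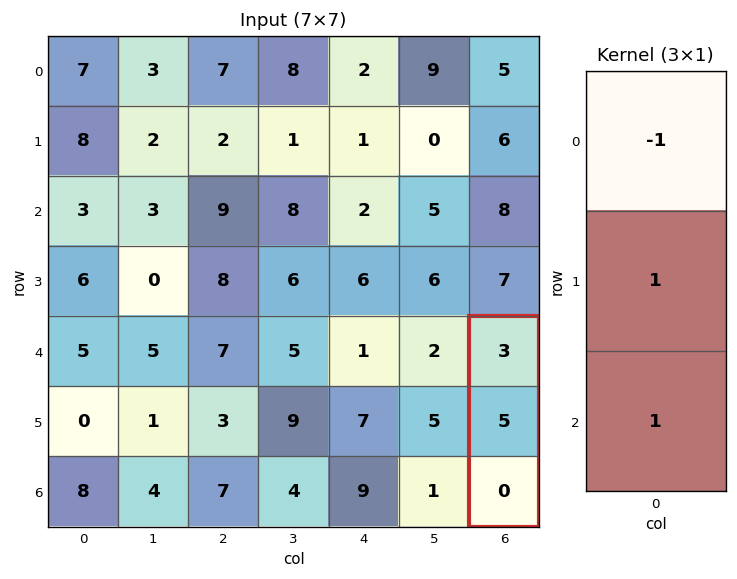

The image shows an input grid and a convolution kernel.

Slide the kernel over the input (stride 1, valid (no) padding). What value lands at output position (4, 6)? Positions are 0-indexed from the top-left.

The receptive field on the input at this output position is [3 / 5 / 0]. Elementwise product with the kernel and sum: 3·-1 + 5·1 + 0·1.

2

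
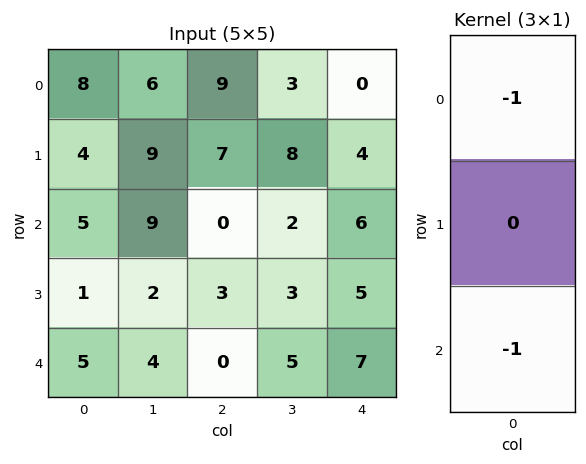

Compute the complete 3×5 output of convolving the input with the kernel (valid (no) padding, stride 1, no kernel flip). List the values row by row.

-13 -15 -9 -5 -6
-5 -11 -10 -11 -9
-10 -13 0 -7 -13

Output[0,0]: The receptive field on the input at this output position is [8 / 4 / 5]. Elementwise product with the kernel and sum: 8·-1 + 5·-1.
Output[0,1]: The receptive field on the input at this output position is [6 / 9 / 9]. Elementwise product with the kernel and sum: 6·-1 + 9·-1.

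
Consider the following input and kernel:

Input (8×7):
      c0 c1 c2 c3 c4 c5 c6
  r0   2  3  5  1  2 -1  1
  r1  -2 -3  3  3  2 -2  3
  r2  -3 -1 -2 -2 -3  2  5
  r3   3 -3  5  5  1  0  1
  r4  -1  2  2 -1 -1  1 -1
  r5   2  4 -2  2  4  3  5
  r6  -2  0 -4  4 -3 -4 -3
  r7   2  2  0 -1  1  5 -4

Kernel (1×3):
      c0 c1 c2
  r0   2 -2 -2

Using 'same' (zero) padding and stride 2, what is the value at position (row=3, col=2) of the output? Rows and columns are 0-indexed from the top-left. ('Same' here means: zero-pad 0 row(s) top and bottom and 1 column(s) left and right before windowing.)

The receptive field on the zero-padded input at this output position is [4 -3 -4]. Elementwise product with the kernel and sum: 4·2 + -3·-2 + -4·-2.

22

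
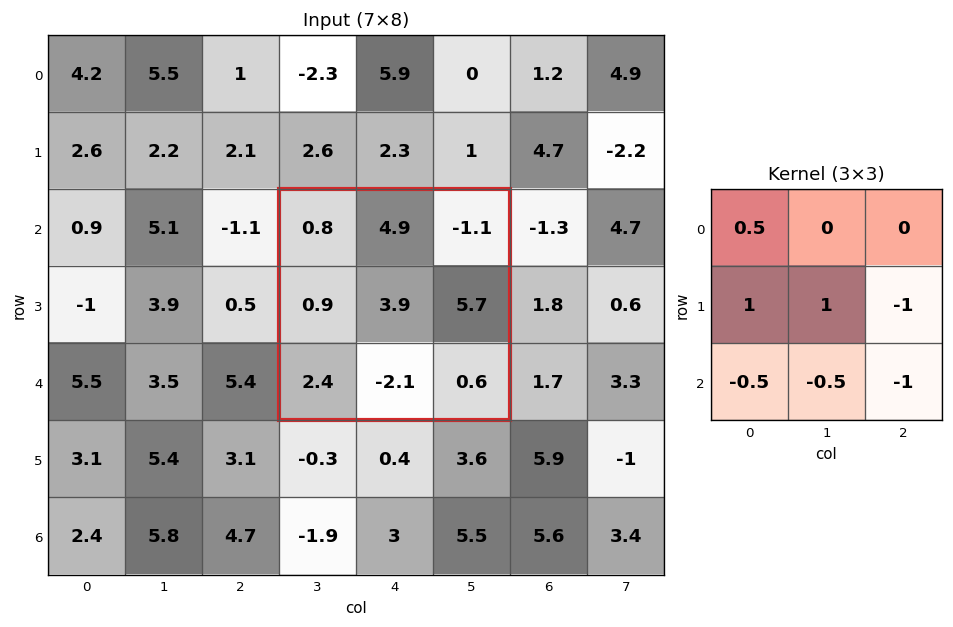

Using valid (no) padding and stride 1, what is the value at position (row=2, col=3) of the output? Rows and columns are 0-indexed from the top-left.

-1.25

The receptive field on the input at this output position is [0.8 4.9 -1.1 / 0.9 3.9 5.7 / 2.4 -2.1 0.6]. Elementwise product with the kernel and sum: 0.8·0.5 + 0.9·1 + 3.9·1 + 5.7·-1 + 2.4·-0.5 + -2.1·-0.5 + 0.6·-1.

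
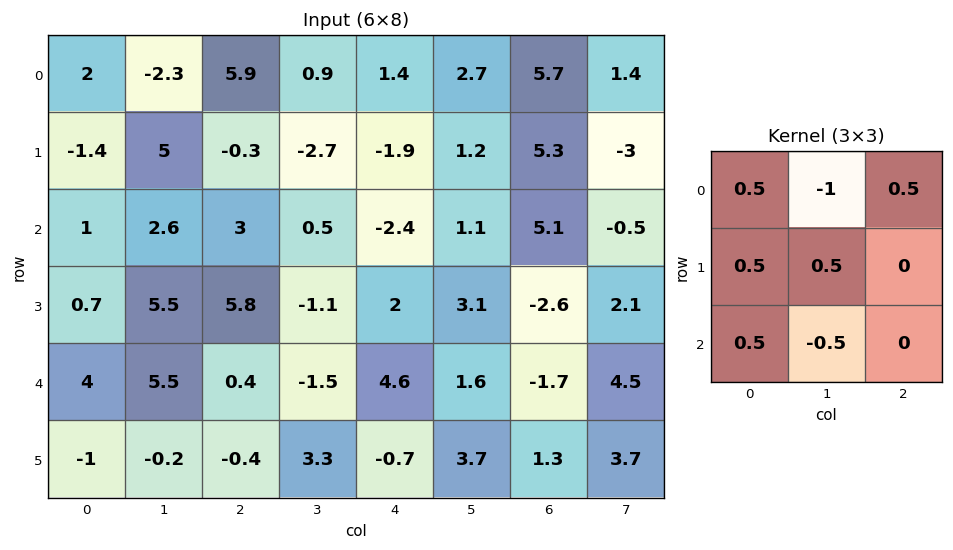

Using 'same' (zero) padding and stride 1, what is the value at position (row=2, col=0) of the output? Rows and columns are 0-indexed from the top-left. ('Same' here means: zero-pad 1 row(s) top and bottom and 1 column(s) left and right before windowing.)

4.05

The receptive field on the zero-padded input at this output position is [0 -1.4 5 / 0 1 2.6 / 0 0.7 5.5]. Elementwise product with the kernel and sum: 0·0.5 + -1.4·-1 + 5·0.5 + 0·0.5 + 1·0.5 + 0·0.5 + 0.7·-0.5.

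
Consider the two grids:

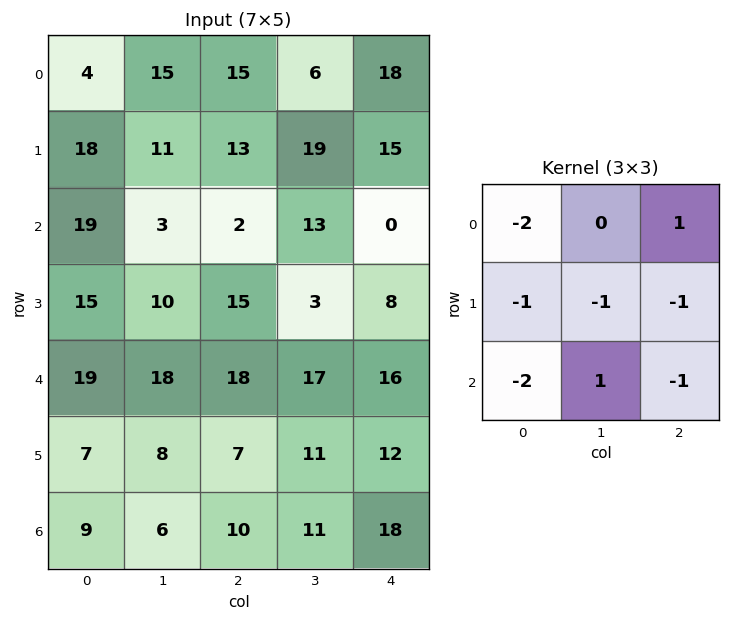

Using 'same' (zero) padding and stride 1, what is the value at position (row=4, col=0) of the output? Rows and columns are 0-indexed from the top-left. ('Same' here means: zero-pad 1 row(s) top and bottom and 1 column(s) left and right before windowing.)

The receptive field on the zero-padded input at this output position is [0 15 10 / 0 19 18 / 0 7 8]. Elementwise product with the kernel and sum: 0·-2 + 10·1 + 0·-1 + 19·-1 + 18·-1 + 0·-2 + 7·1 + 8·-1.

-28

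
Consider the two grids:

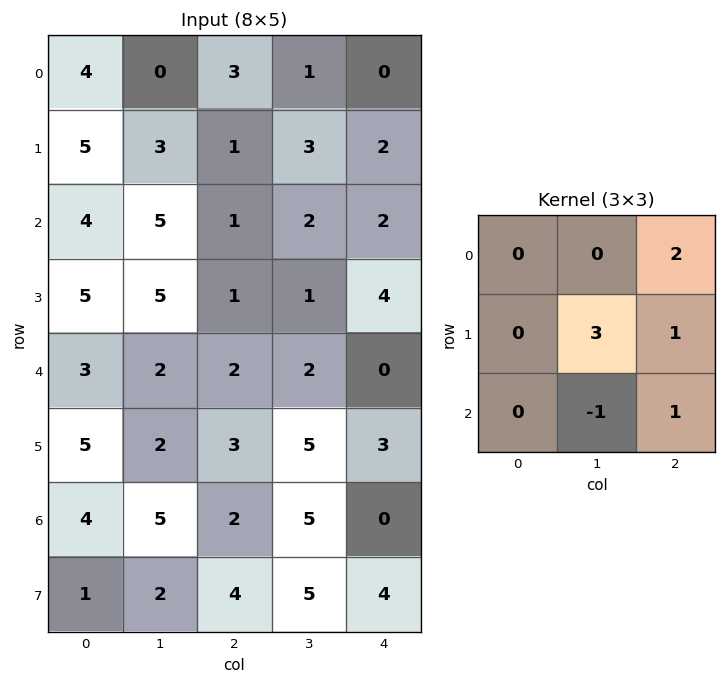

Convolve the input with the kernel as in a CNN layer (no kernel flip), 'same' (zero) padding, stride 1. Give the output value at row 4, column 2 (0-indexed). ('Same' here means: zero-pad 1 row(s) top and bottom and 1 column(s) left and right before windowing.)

12

The receptive field on the zero-padded input at this output position is [5 1 1 / 2 2 2 / 2 3 5]. Elementwise product with the kernel and sum: 1·2 + 2·3 + 2·1 + 3·-1 + 5·1.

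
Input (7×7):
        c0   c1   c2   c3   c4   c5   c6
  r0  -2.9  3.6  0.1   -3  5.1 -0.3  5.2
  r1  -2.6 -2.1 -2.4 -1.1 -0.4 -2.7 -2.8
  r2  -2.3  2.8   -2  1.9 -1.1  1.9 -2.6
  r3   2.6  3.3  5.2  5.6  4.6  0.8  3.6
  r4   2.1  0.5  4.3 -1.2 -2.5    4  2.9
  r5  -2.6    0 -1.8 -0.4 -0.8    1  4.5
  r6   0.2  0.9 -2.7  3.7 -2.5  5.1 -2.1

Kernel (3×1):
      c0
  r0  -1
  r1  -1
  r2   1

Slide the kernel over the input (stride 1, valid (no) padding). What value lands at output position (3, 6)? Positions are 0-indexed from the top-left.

-2

The receptive field on the input at this output position is [3.6 / 2.9 / 4.5]. Elementwise product with the kernel and sum: 3.6·-1 + 2.9·-1 + 4.5·1.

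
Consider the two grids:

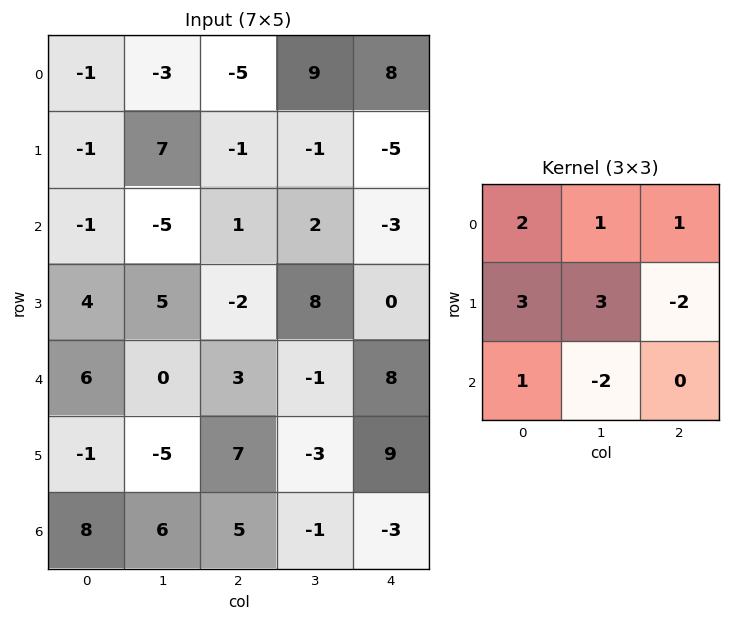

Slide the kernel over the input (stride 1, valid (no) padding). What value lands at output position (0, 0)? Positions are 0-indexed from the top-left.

19

The receptive field on the input at this output position is [-1 -3 -5 / -1 7 -1 / -1 -5 1]. Elementwise product with the kernel and sum: -1·2 + -3·1 + -5·1 + -1·3 + 7·3 + -1·-2 + -1·1 + -5·-2.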